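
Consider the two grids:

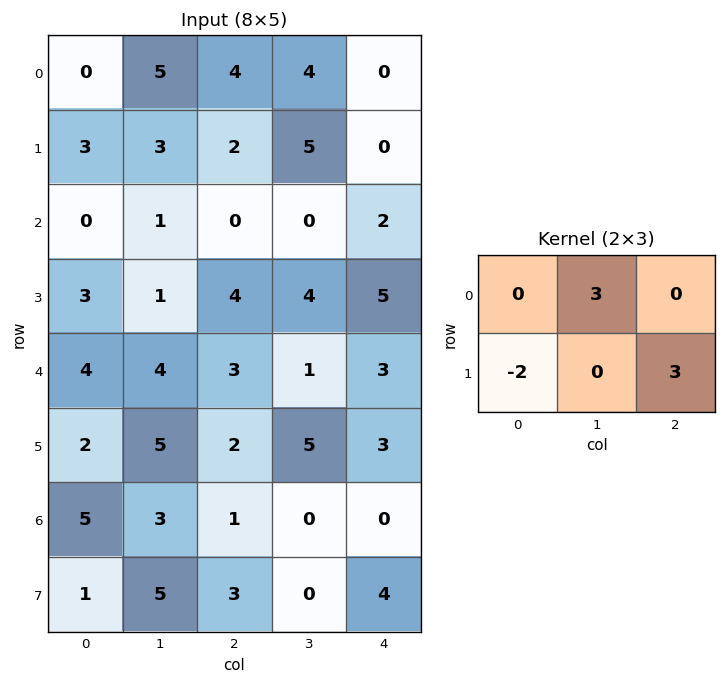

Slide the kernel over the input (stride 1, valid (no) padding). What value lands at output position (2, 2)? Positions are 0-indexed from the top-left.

7

The receptive field on the input at this output position is [0 0 2 / 4 4 5]. Elementwise product with the kernel and sum: 0·3 + 4·-2 + 5·3.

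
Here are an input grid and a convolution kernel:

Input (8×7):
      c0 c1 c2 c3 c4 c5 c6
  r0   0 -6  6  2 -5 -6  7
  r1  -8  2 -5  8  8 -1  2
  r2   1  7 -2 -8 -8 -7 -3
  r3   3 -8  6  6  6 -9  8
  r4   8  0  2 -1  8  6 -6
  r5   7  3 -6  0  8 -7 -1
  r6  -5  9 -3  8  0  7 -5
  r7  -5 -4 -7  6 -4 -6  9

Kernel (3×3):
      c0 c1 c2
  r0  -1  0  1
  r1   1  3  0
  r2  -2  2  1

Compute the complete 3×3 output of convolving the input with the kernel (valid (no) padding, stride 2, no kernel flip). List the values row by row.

Output[0,0]: The receptive field on the input at this output position is [0 -6 6 / -8 2 -5 / 1 7 -2]. Elementwise product with the kernel and sum: 0·-1 + 6·1 + -8·1 + 2·3 + 1·-2 + 7·2 + -2·1.
Output[0,1]: The receptive field on the input at this output position is [6 2 -5 / -5 8 8 / -2 -8 -8]. Elementwise product with the kernel and sum: 6·-1 + -5·1 + -5·1 + 8·3 + -2·-2 + -8·2 + -8·1.

14 -12 16
-38 20 -26
35 22 -18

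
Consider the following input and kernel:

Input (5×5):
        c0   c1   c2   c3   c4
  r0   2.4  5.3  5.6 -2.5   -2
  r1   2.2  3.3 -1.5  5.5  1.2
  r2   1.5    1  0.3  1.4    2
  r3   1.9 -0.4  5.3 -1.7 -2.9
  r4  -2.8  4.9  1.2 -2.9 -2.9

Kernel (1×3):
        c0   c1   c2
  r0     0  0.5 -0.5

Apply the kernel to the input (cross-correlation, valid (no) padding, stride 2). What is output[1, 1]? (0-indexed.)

The receptive field on the input at this output position is [0.3 1.4 2]. Elementwise product with the kernel and sum: 1.4·0.5 + 2·-0.5.

-0.3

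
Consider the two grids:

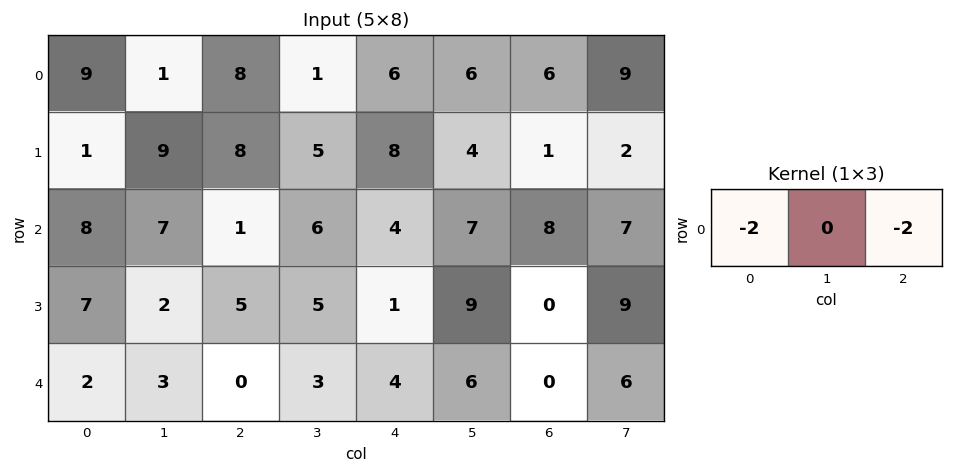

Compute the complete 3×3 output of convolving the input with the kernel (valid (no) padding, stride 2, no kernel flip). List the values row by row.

-34 -28 -24
-18 -10 -24
-4 -8 -8

Output[0,0]: The receptive field on the input at this output position is [9 1 8]. Elementwise product with the kernel and sum: 9·-2 + 8·-2.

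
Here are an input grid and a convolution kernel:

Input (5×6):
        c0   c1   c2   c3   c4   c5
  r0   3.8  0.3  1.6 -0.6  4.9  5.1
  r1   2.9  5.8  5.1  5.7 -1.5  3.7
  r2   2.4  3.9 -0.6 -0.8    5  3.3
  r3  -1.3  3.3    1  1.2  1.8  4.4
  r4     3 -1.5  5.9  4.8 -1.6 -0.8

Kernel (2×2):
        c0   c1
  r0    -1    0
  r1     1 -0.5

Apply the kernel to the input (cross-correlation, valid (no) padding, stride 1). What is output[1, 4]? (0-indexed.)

4.85

The receptive field on the input at this output position is [-1.5 3.7 / 5 3.3]. Elementwise product with the kernel and sum: -1.5·-1 + 5·1 + 3.3·-0.5.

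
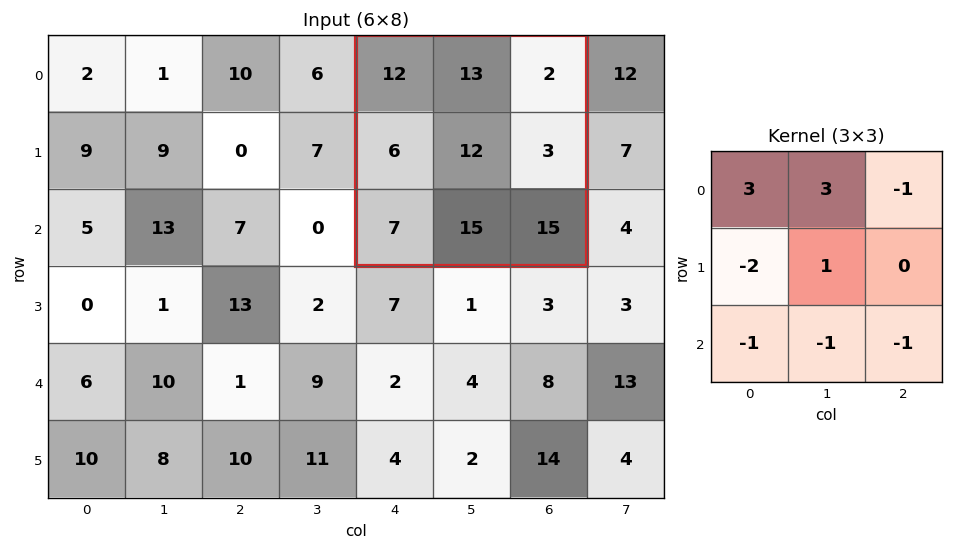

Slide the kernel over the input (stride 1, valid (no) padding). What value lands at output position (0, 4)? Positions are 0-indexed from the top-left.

36

The receptive field on the input at this output position is [12 13 2 / 6 12 3 / 7 15 15]. Elementwise product with the kernel and sum: 12·3 + 13·3 + 2·-1 + 6·-2 + 12·1 + 7·-1 + 15·-1 + 15·-1.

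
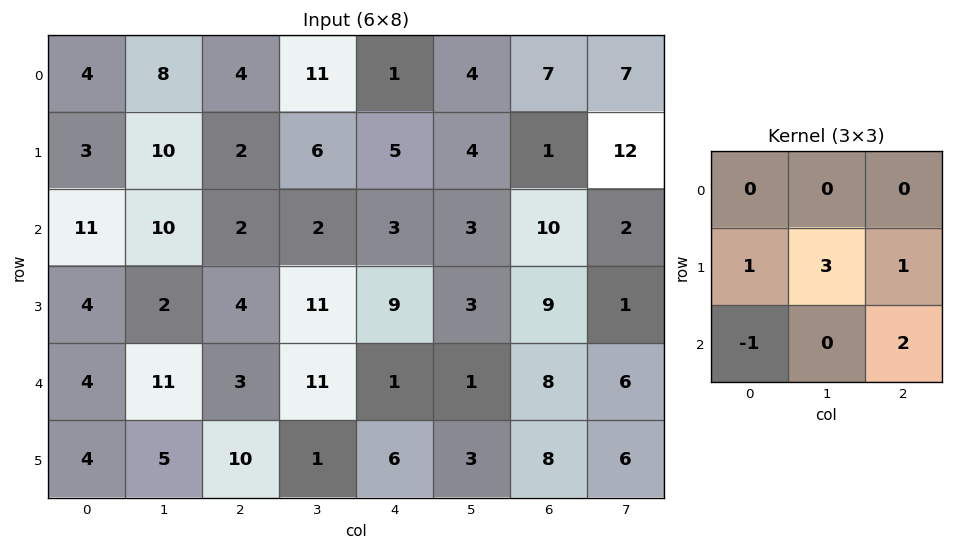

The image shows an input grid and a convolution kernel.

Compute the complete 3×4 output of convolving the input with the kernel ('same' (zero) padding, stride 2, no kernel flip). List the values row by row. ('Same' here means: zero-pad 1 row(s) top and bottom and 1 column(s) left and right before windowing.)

40 33 20 52
47 38 9 34
33 28 20 40

Output[0,0]: The receptive field on the zero-padded input at this output position is [0 0 0 / 0 4 8 / 0 3 10]. Elementwise product with the kernel and sum: 0·1 + 4·3 + 8·1 + 0·-1 + 10·2.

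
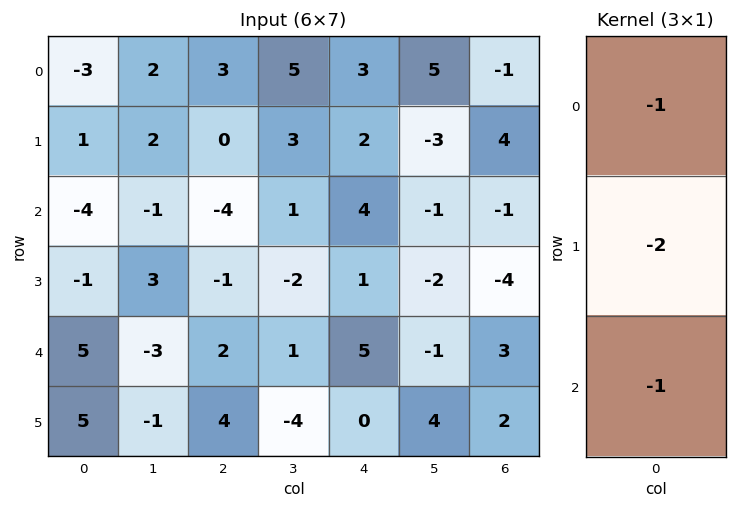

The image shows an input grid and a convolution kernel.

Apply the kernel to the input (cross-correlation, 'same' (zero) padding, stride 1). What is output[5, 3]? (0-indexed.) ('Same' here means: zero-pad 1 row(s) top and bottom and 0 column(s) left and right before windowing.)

The receptive field on the zero-padded input at this output position is [1 / -4 / 0]. Elementwise product with the kernel and sum: 1·-1 + -4·-2 + 0·-1.

7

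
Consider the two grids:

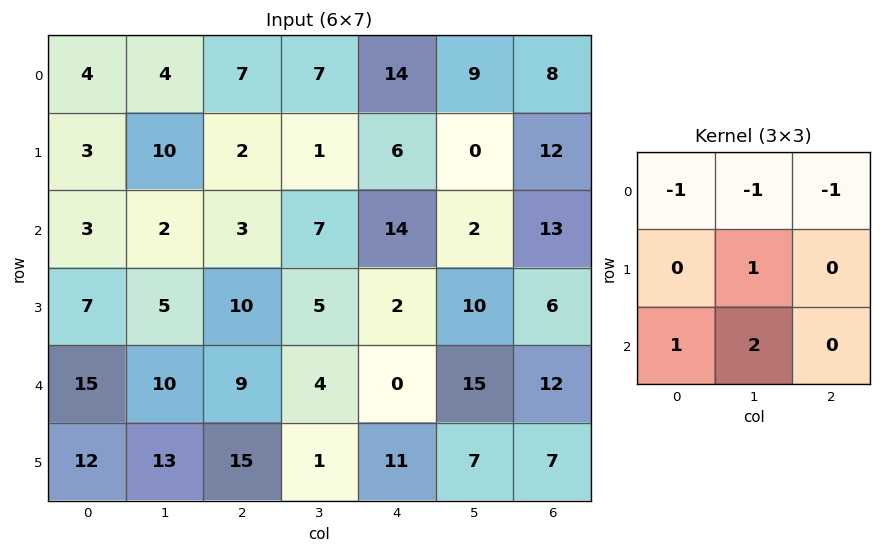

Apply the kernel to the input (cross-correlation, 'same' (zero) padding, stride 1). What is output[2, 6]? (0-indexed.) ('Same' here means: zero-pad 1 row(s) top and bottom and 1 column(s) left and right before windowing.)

23

The receptive field on the zero-padded input at this output position is [0 12 0 / 2 13 0 / 10 6 0]. Elementwise product with the kernel and sum: 0·-1 + 12·-1 + 0·-1 + 13·1 + 10·1 + 6·2.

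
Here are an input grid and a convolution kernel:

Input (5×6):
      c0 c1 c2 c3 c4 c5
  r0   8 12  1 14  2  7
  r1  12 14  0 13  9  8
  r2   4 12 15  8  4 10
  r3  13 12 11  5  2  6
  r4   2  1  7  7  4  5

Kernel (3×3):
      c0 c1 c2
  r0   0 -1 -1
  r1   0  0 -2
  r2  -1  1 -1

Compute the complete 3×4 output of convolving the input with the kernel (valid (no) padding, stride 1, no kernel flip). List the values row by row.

-20 -46 -45 -39
-56 -35 -38 -46
-57 -34 -20 -34

Output[0,0]: The receptive field on the input at this output position is [8 12 1 / 12 14 0 / 4 12 15]. Elementwise product with the kernel and sum: 12·-1 + 1·-1 + 0·-2 + 4·-1 + 12·1 + 15·-1.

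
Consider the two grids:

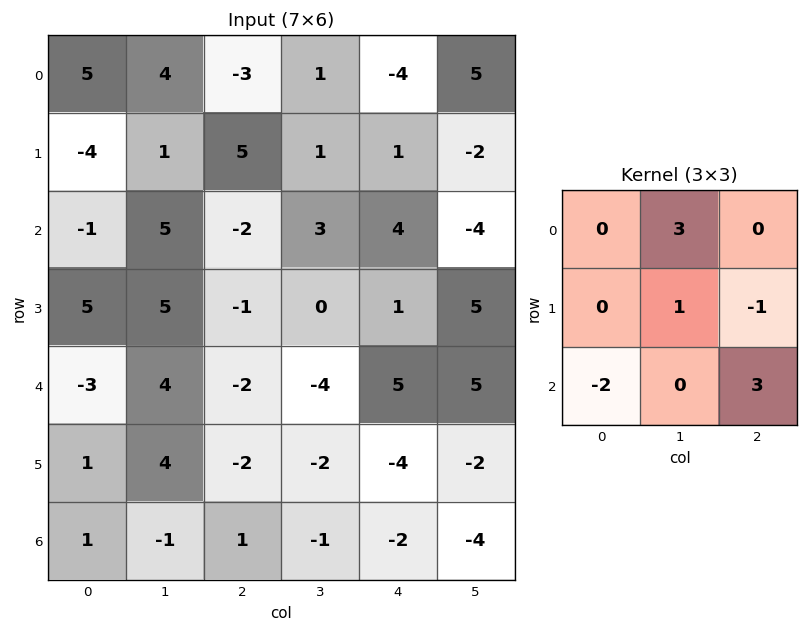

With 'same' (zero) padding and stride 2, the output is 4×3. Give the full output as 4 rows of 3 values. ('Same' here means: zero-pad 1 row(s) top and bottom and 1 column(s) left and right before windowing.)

4 -3 -17
-3 0 26
20 -15 1
5 -4 -10

Output[0,0]: The receptive field on the zero-padded input at this output position is [0 0 0 / 0 5 4 / 0 -4 1]. Elementwise product with the kernel and sum: 0·3 + 5·1 + 4·-1 + 0·-2 + 1·3.
Output[0,1]: The receptive field on the zero-padded input at this output position is [0 0 0 / 4 -3 1 / 1 5 1]. Elementwise product with the kernel and sum: 0·3 + -3·1 + 1·-1 + 1·-2 + 1·3.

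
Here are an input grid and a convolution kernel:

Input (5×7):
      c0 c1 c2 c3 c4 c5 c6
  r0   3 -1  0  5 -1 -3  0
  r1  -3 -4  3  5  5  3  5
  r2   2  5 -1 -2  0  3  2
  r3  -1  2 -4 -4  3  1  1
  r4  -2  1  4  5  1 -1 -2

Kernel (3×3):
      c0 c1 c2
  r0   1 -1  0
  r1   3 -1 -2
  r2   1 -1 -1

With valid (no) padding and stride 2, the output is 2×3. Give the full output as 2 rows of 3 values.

Output[0,0]: The receptive field on the input at this output position is [3 -1 0 / -3 -4 3 / 2 5 -1]. Elementwise product with the kernel and sum: 3·1 + -1·-1 + -3·3 + -4·-1 + 3·-2 + 2·1 + 5·-1 + -1·-1.
Output[0,1]: The receptive field on the input at this output position is [0 5 -1 / 3 5 5 / -1 -2 0]. Elementwise product with the kernel and sum: 0·1 + 5·-1 + 3·3 + 5·-1 + 5·-2 + -1·1 + -2·-1 + 0·-1.

-9 -10 -1
-7 -15 7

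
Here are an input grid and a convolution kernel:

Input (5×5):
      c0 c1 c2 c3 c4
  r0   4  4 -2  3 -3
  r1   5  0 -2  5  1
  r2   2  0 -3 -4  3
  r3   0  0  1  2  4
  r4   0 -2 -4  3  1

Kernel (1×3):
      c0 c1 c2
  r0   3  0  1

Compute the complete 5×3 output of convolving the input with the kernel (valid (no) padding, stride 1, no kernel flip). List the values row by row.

Output[0,0]: The receptive field on the input at this output position is [4 4 -2]. Elementwise product with the kernel and sum: 4·3 + -2·1.
Output[0,1]: The receptive field on the input at this output position is [4 -2 3]. Elementwise product with the kernel and sum: 4·3 + 3·1.

10 15 -9
13 5 -5
3 -4 -6
1 2 7
-4 -3 -11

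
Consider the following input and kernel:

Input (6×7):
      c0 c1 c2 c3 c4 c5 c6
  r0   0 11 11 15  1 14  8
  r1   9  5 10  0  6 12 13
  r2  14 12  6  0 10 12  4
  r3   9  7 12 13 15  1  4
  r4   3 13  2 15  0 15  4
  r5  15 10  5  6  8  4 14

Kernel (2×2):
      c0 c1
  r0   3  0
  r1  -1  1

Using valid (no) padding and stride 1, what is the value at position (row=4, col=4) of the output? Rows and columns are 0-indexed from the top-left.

-4

The receptive field on the input at this output position is [0 15 / 8 4]. Elementwise product with the kernel and sum: 0·3 + 8·-1 + 4·1.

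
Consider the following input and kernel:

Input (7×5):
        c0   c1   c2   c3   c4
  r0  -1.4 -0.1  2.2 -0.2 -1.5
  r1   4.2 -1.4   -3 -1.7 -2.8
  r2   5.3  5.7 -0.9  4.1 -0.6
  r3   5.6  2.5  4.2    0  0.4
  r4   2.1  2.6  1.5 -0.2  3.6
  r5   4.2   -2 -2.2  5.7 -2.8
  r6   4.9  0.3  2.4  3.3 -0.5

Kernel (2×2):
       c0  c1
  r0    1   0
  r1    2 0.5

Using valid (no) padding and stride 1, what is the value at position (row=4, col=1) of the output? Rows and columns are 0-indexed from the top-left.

The receptive field on the input at this output position is [2.6 1.5 / -2 -2.2]. Elementwise product with the kernel and sum: 2.6·1 + -2·2 + -2.2·0.5.

-2.5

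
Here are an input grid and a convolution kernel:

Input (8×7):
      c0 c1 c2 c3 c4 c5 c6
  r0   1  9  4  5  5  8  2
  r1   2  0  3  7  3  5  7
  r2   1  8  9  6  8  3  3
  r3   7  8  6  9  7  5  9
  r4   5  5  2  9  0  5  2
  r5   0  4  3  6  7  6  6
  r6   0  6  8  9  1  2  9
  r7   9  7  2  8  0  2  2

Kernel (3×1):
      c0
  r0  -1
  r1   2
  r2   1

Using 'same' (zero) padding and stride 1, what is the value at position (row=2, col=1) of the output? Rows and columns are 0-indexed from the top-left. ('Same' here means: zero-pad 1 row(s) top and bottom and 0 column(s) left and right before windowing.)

The receptive field on the zero-padded input at this output position is [0 / 8 / 8]. Elementwise product with the kernel and sum: 0·-1 + 8·2 + 8·1.

24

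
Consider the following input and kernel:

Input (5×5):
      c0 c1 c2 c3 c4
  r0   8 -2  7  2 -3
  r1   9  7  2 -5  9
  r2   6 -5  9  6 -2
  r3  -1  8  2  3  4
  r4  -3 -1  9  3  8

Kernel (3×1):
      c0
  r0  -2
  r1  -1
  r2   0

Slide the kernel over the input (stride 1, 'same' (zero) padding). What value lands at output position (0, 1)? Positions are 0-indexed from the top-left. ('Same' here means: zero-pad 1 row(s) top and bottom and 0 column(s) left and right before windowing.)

The receptive field on the zero-padded input at this output position is [0 / -2 / 7]. Elementwise product with the kernel and sum: 0·-2 + -2·-1.

2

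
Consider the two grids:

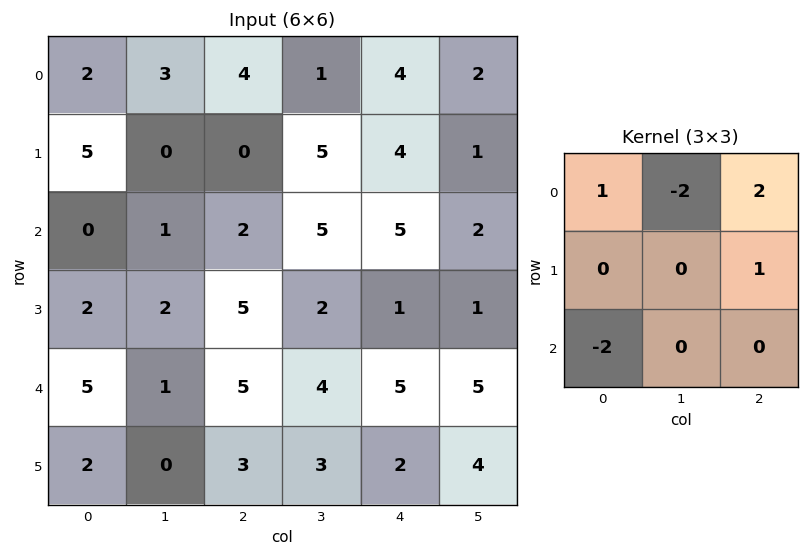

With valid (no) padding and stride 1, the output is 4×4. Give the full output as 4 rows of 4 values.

Output[0,0]: The receptive field on the input at this output position is [2 3 4 / 5 0 0 / 0 1 2]. Elementwise product with the kernel and sum: 2·1 + 3·-2 + 4·2 + 0·1 + 0·-2.
Output[0,1]: The receptive field on the input at this output position is [3 4 1 / 0 0 5 / 1 2 5]. Elementwise product with the kernel and sum: 3·1 + 4·-2 + 1·2 + 5·1 + 1·-2.

4 0 10 -12
3 11 -7 -3
-3 7 -7 -8
9 0 2 1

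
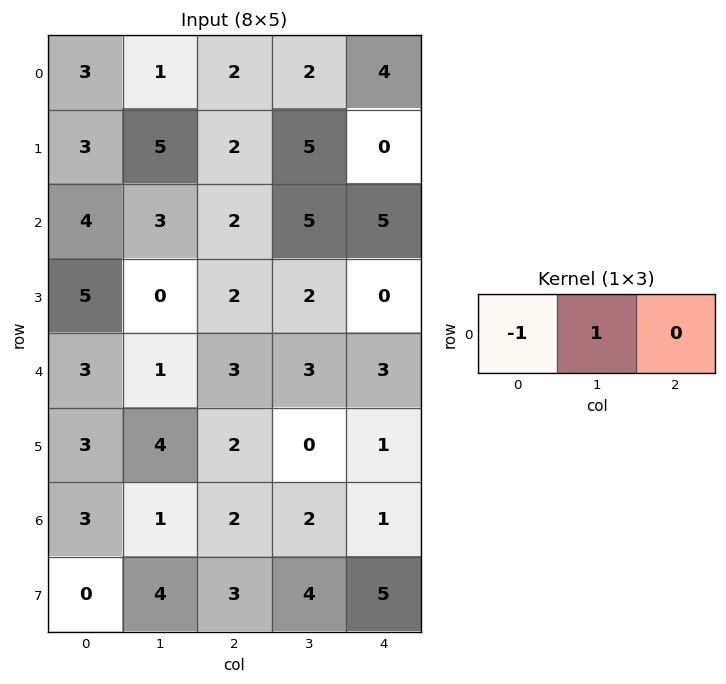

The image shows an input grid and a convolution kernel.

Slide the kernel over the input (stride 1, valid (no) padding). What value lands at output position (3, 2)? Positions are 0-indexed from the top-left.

0

The receptive field on the input at this output position is [2 2 0]. Elementwise product with the kernel and sum: 2·-1 + 2·1.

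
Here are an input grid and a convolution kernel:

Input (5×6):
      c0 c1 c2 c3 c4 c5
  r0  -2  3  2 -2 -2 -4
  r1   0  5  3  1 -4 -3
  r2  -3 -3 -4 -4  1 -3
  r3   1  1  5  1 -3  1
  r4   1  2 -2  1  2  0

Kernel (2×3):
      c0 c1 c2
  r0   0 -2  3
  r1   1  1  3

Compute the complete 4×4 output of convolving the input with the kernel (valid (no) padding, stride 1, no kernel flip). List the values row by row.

Output[0,0]: The receptive field on the input at this output position is [-2 3 2 / 0 5 3]. Elementwise product with the kernel and sum: 3·-2 + 2·3 + 0·1 + 5·1 + 3·3.

14 1 -10 -20
-19 -22 -19 -13
11 5 8 -10
10 -4 -6 12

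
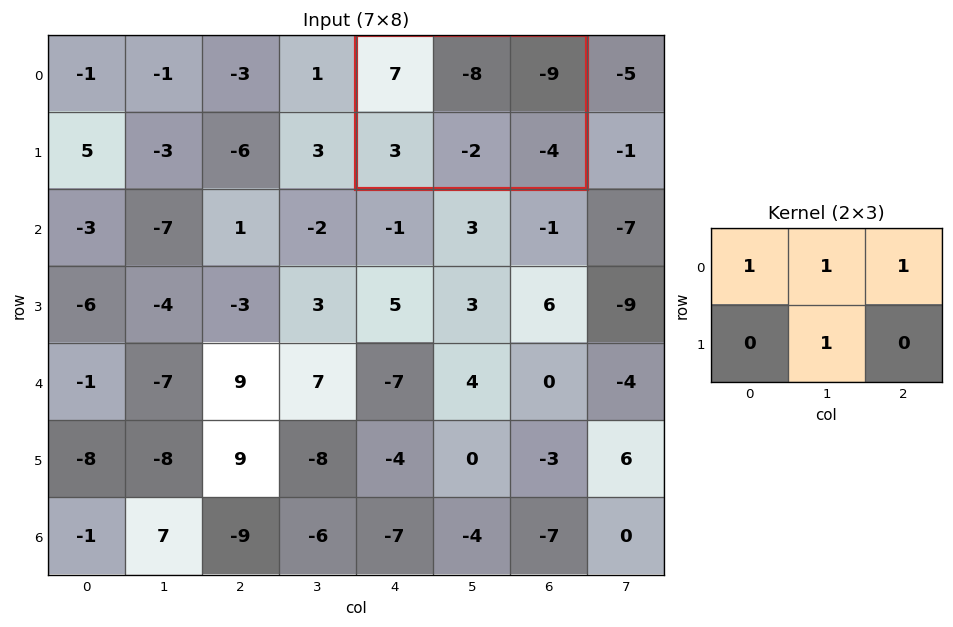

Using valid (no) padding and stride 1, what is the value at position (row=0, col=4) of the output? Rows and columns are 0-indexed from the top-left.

The receptive field on the input at this output position is [7 -8 -9 / 3 -2 -4]. Elementwise product with the kernel and sum: 7·1 + -8·1 + -9·1 + -2·1.

-12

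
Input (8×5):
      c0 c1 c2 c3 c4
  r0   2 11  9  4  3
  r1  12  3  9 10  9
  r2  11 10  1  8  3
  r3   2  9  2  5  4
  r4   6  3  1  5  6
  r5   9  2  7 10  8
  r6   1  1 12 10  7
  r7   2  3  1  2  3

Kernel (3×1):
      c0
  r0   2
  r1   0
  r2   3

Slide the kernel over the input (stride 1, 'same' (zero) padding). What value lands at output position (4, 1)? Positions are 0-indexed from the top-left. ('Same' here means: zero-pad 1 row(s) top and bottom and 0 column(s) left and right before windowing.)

24

The receptive field on the zero-padded input at this output position is [9 / 3 / 2]. Elementwise product with the kernel and sum: 9·2 + 2·3.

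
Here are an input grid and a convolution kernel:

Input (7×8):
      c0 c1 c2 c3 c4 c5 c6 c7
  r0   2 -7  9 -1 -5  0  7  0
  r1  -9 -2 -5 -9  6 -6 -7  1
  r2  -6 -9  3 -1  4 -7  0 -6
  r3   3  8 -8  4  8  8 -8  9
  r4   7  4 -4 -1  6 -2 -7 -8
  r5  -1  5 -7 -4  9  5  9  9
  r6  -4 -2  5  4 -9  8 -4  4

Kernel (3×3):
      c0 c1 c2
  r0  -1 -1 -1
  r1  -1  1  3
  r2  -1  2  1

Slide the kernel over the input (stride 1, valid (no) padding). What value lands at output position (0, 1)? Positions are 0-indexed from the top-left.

-17

The receptive field on the input at this output position is [-7 9 -1 / -2 -5 -9 / -9 3 -1]. Elementwise product with the kernel and sum: -7·-1 + 9·-1 + -1·-1 + -2·-1 + -5·1 + -9·3 + -9·-1 + 3·2 + -1·1.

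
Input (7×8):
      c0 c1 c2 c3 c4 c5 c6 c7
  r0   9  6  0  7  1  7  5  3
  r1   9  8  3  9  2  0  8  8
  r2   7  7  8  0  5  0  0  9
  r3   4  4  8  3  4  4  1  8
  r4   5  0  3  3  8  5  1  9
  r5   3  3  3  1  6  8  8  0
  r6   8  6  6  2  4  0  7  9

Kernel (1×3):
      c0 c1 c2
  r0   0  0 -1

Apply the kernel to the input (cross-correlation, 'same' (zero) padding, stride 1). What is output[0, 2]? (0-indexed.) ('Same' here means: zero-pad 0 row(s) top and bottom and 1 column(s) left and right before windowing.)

-7

The receptive field on the zero-padded input at this output position is [6 0 7]. Elementwise product with the kernel and sum: 7·-1.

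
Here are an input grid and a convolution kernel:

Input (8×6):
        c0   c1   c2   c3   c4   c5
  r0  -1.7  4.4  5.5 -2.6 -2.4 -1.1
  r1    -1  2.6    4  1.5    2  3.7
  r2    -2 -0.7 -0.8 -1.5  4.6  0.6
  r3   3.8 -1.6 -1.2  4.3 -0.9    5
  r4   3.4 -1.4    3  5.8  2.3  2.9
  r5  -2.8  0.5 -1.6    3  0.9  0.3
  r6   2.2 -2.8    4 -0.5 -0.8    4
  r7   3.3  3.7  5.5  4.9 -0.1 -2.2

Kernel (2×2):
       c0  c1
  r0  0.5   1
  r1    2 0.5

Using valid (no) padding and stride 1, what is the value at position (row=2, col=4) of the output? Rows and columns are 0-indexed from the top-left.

3.6

The receptive field on the input at this output position is [4.6 0.6 / -0.9 5]. Elementwise product with the kernel and sum: 4.6·0.5 + 0.6·1 + -0.9·2 + 5·0.5.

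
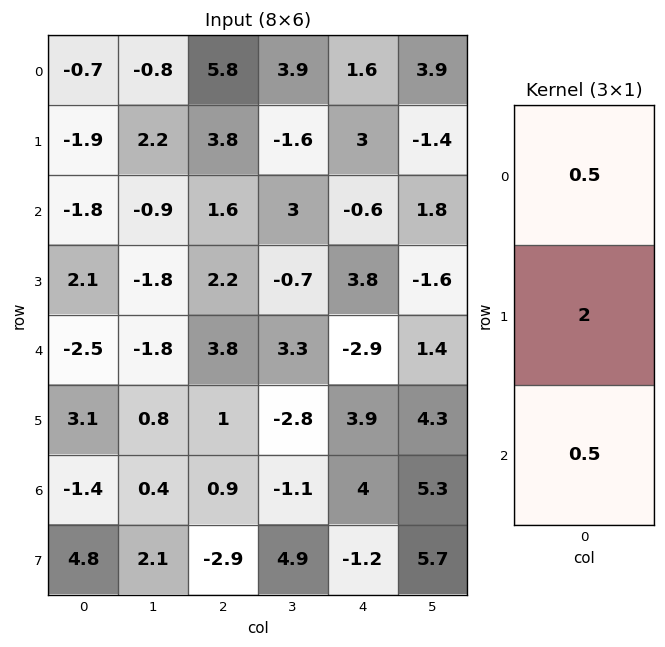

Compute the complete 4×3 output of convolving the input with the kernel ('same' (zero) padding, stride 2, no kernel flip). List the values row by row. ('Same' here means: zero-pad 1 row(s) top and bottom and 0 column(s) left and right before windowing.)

Output[0,0]: The receptive field on the zero-padded input at this output position is [0 / -0.7 / -1.9]. Elementwise product with the kernel and sum: 0·0.5 + -0.7·2 + -1.9·0.5.
Output[0,1]: The receptive field on the zero-padded input at this output position is [0 / 5.8 / 3.8]. Elementwise product with the kernel and sum: 0·0.5 + 5.8·2 + 3.8·0.5.

-2.35 13.5 4.7
-3.5 6.2 2.2
-2.4 9.2 -1.95
1.15 0.85 9.35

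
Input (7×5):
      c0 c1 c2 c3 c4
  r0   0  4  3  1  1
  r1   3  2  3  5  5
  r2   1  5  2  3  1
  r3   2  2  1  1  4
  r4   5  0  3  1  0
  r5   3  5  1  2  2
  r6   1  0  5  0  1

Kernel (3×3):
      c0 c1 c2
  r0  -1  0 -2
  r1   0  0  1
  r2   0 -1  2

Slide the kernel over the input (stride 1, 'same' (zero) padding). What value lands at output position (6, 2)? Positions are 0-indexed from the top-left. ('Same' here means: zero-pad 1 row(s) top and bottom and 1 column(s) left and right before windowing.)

-9

The receptive field on the zero-padded input at this output position is [5 1 2 / 0 5 0 / 0 0 0]. Elementwise product with the kernel and sum: 5·-1 + 2·-2 + 0·1 + 0·-1 + 0·2.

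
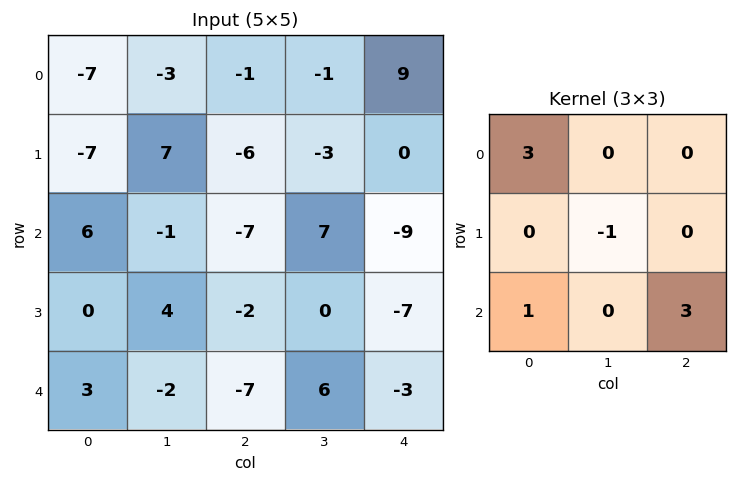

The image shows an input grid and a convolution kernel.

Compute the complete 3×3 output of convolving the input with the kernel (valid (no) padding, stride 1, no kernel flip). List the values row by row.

Output[0,0]: The receptive field on the input at this output position is [-7 -3 -1 / -7 7 -6 / 6 -1 -7]. Elementwise product with the kernel and sum: -7·3 + 7·-1 + 6·1 + -7·3.

-43 17 -34
-26 32 -48
-4 15 -37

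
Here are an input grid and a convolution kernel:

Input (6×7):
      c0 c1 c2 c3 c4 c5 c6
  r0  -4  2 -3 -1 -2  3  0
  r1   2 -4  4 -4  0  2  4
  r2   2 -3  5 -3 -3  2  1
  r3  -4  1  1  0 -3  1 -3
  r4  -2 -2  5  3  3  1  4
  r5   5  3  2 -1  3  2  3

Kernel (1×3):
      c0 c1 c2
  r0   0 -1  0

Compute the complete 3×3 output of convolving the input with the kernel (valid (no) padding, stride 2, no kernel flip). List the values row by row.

-2 1 -3
3 3 -2
2 -3 -1

Output[0,0]: The receptive field on the input at this output position is [-4 2 -3]. Elementwise product with the kernel and sum: 2·-1.
Output[0,1]: The receptive field on the input at this output position is [-3 -1 -2]. Elementwise product with the kernel and sum: -1·-1.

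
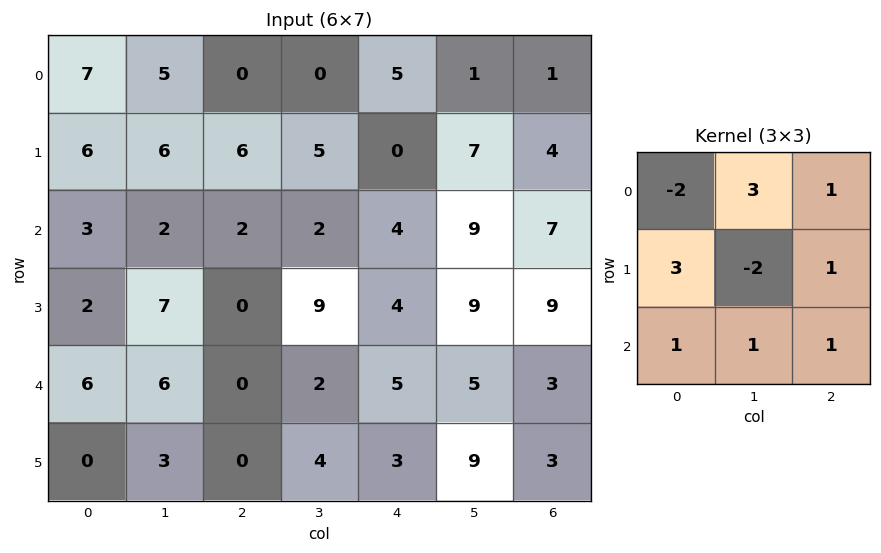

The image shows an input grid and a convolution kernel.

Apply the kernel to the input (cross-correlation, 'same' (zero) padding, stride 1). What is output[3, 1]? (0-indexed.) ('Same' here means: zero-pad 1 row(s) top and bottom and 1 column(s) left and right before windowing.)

6

The receptive field on the zero-padded input at this output position is [3 2 2 / 2 7 0 / 6 6 0]. Elementwise product with the kernel and sum: 3·-2 + 2·3 + 2·1 + 2·3 + 7·-2 + 0·1 + 6·1 + 6·1 + 0·1.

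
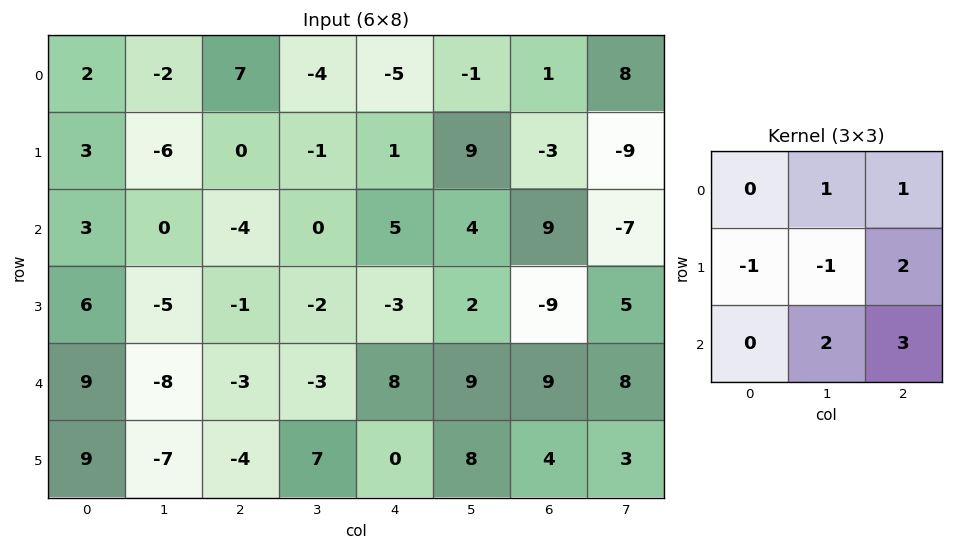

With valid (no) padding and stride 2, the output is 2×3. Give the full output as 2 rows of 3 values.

Output[0,0]: The receptive field on the input at this output position is [2 -2 7 / 3 -6 0 / 3 0 -4]. Elementwise product with the kernel and sum: -2·1 + 7·1 + 3·-1 + -6·-1 + 0·2 + 0·2 + -4·3.

-4 9 19
-32 20 41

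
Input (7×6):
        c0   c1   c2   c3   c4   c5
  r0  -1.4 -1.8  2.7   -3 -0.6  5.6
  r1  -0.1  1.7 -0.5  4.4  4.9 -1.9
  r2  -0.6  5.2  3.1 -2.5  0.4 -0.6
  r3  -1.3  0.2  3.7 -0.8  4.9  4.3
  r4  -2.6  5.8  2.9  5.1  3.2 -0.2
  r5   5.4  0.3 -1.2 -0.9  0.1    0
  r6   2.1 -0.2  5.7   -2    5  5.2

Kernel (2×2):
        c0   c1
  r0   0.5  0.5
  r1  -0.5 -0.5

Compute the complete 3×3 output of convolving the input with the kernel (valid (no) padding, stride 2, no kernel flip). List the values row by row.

Output[0,0]: The receptive field on the input at this output position is [-1.4 -1.8 / -0.1 1.7]. Elementwise product with the kernel and sum: -1.4·0.5 + -1.8·0.5 + -0.1·-0.5 + 1.7·-0.5.

-2.4 -2.1 1
2.85 -1.15 -4.7
-1.25 5.05 1.45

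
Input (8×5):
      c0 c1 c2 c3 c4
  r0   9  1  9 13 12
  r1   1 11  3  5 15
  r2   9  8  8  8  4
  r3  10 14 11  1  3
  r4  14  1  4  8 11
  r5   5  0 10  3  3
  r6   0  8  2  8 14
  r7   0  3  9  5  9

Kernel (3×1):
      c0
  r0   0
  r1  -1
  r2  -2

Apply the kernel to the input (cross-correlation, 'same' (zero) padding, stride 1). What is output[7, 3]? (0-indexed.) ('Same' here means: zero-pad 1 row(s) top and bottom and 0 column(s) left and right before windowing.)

The receptive field on the zero-padded input at this output position is [8 / 5 / 0]. Elementwise product with the kernel and sum: 5·-1 + 0·-2.

-5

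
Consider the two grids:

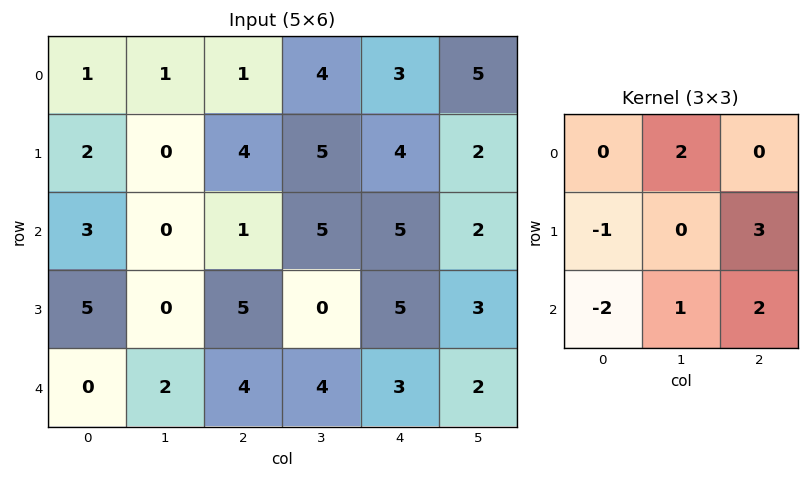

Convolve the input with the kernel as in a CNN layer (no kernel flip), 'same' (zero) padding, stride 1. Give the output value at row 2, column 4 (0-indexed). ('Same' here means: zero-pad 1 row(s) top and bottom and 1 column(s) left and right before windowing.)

20

The receptive field on the zero-padded input at this output position is [5 4 2 / 5 5 2 / 0 5 3]. Elementwise product with the kernel and sum: 4·2 + 5·-1 + 2·3 + 0·-2 + 5·1 + 3·2.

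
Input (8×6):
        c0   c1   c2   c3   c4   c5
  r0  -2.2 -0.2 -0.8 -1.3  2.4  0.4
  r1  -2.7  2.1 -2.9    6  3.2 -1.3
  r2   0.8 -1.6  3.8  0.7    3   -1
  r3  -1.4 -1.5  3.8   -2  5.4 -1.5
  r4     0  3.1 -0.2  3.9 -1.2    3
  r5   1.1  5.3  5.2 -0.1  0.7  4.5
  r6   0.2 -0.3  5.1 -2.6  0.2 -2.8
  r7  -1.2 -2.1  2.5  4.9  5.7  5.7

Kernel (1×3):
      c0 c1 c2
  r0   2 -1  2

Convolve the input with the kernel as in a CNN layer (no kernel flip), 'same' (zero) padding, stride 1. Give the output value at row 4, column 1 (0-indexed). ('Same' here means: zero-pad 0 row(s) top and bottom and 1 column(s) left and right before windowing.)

The receptive field on the zero-padded input at this output position is [0 3.1 -0.2]. Elementwise product with the kernel and sum: 0·2 + 3.1·-1 + -0.2·2.

-3.5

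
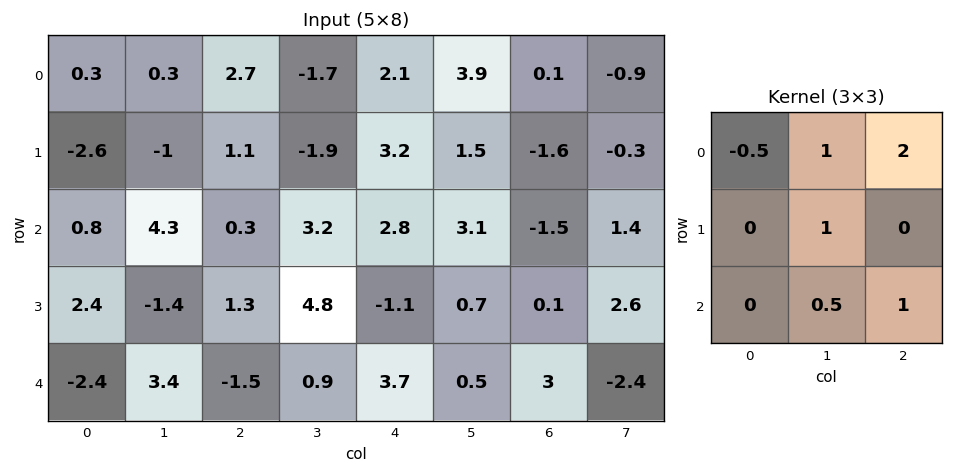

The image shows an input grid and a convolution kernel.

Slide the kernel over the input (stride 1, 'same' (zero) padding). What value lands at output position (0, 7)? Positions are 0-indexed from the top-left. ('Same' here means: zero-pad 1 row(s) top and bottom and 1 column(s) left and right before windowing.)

The receptive field on the zero-padded input at this output position is [0 0 0 / 0.1 -0.9 0 / -1.6 -0.3 0]. Elementwise product with the kernel and sum: 0·-0.5 + 0·1 + 0·2 + -0.9·1 + -0.3·0.5 + 0·1.

-1.05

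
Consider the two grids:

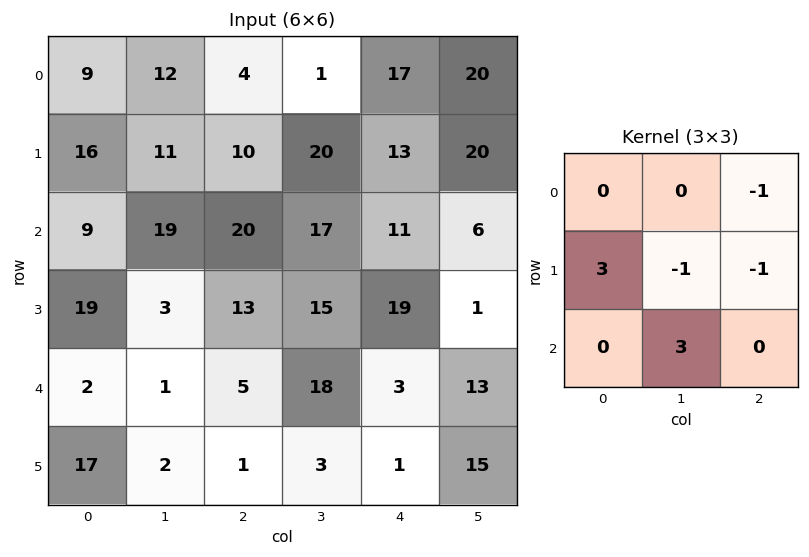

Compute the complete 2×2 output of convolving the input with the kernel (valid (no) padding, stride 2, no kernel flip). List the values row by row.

Output[0,0]: The receptive field on the input at this output position is [9 12 4 / 16 11 10 / 9 19 20]. Elementwise product with the kernel and sum: 4·-1 + 16·3 + 11·-1 + 10·-1 + 19·3.
Output[0,1]: The receptive field on the input at this output position is [4 1 17 / 10 20 13 / 20 17 11]. Elementwise product with the kernel and sum: 17·-1 + 10·3 + 20·-1 + 13·-1 + 17·3.

80 31
24 48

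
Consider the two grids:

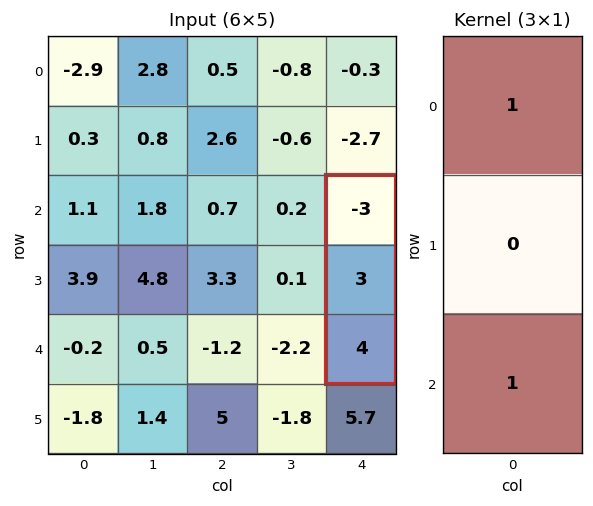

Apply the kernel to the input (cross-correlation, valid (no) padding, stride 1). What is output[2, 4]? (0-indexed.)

The receptive field on the input at this output position is [-3 / 3 / 4]. Elementwise product with the kernel and sum: -3·1 + 4·1.

1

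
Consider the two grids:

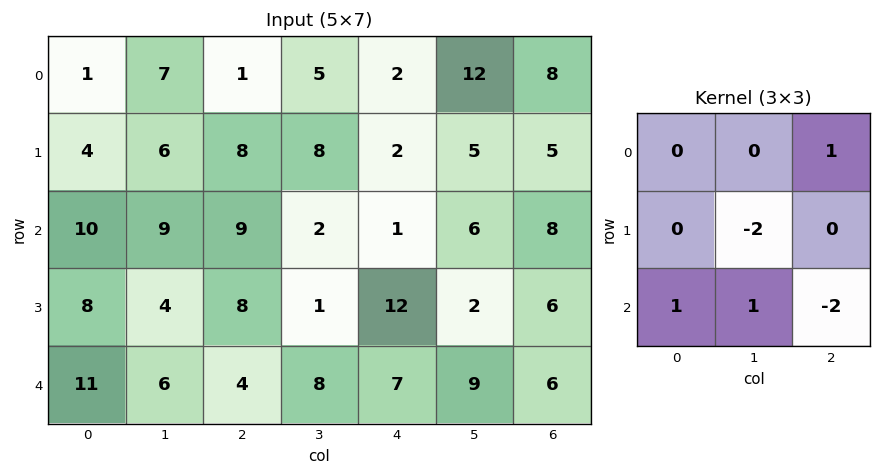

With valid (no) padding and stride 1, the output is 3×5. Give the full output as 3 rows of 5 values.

-10 3 -5 -1 -11
-14 0 -17 12 -5
10 -20 -3 -21 8

Output[0,0]: The receptive field on the input at this output position is [1 7 1 / 4 6 8 / 10 9 9]. Elementwise product with the kernel and sum: 1·1 + 6·-2 + 10·1 + 9·1 + 9·-2.
Output[0,1]: The receptive field on the input at this output position is [7 1 5 / 6 8 8 / 9 9 2]. Elementwise product with the kernel and sum: 5·1 + 8·-2 + 9·1 + 9·1 + 2·-2.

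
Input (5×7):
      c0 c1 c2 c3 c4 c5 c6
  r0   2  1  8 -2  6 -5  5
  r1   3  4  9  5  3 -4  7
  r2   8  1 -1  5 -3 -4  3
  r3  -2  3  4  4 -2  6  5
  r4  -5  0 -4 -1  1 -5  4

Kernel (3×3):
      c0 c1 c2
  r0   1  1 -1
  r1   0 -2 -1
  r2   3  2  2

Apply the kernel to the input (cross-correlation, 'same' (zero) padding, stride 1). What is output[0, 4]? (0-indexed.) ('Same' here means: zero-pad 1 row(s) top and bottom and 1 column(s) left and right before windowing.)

6

The receptive field on the zero-padded input at this output position is [0 0 0 / -2 6 -5 / 5 3 -4]. Elementwise product with the kernel and sum: 0·1 + 0·1 + 0·-1 + 6·-2 + -5·-1 + 5·3 + 3·2 + -4·2.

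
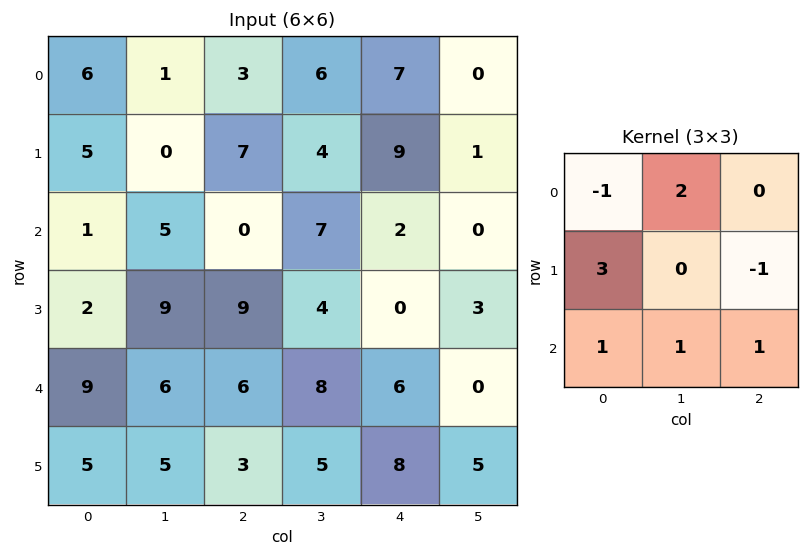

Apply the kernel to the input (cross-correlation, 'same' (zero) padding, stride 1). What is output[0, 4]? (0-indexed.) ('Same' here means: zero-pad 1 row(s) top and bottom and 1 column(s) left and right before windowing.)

The receptive field on the zero-padded input at this output position is [0 0 0 / 6 7 0 / 4 9 1]. Elementwise product with the kernel and sum: 0·-1 + 0·2 + 6·3 + 0·-1 + 4·1 + 9·1 + 1·1.

32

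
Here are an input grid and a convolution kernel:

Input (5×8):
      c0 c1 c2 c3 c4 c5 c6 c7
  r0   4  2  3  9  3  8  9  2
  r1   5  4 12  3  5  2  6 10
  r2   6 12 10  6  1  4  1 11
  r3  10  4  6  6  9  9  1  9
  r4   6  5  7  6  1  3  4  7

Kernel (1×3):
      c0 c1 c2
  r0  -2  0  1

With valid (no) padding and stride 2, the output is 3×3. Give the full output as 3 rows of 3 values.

-5 -3 3
-2 -19 -1
-5 -13 2

Output[0,0]: The receptive field on the input at this output position is [4 2 3]. Elementwise product with the kernel and sum: 4·-2 + 3·1.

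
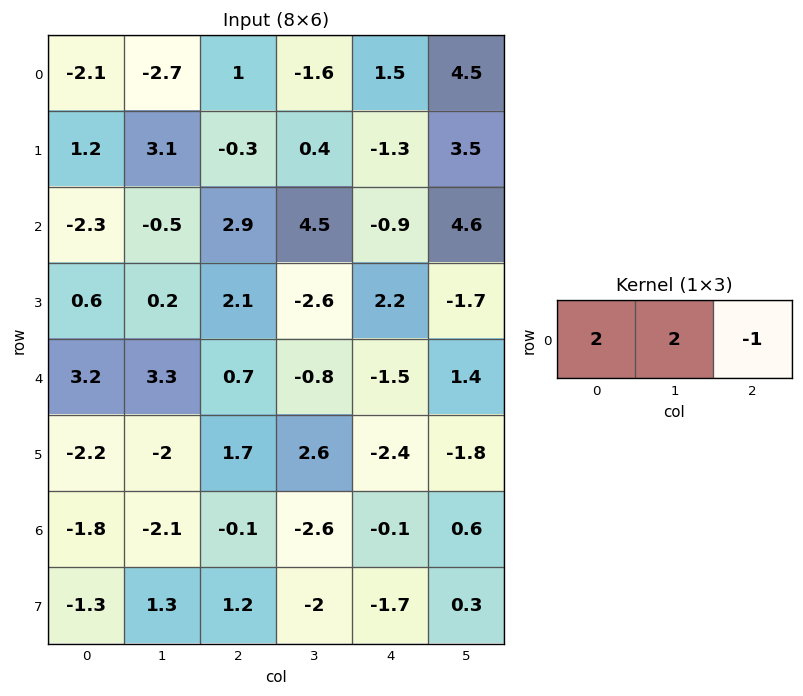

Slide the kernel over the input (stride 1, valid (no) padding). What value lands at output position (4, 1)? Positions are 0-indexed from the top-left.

The receptive field on the input at this output position is [3.3 0.7 -0.8]. Elementwise product with the kernel and sum: 3.3·2 + 0.7·2 + -0.8·-1.

8.8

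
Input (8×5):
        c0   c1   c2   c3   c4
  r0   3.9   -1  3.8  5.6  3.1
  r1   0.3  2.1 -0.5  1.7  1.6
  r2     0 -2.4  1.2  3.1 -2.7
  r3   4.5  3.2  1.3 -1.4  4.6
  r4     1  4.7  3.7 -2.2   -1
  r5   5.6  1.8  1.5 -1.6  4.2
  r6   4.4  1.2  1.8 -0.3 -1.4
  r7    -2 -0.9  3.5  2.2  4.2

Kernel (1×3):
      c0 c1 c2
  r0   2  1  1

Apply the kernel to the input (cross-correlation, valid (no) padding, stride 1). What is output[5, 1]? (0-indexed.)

3.5

The receptive field on the input at this output position is [1.8 1.5 -1.6]. Elementwise product with the kernel and sum: 1.8·2 + 1.5·1 + -1.6·1.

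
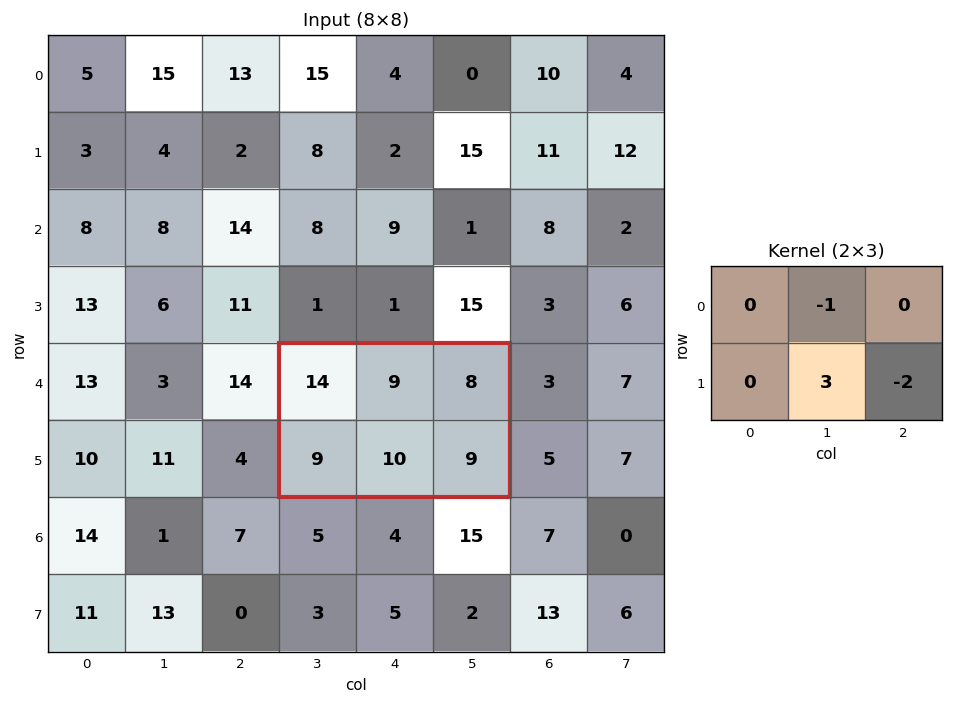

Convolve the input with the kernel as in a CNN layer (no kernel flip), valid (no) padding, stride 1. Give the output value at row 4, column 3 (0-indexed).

3

The receptive field on the input at this output position is [14 9 8 / 9 10 9]. Elementwise product with the kernel and sum: 9·-1 + 10·3 + 9·-2.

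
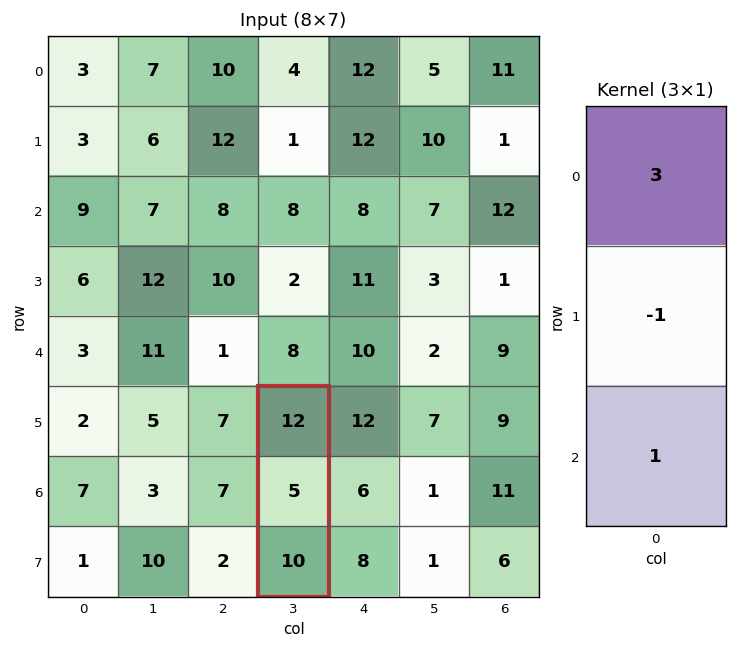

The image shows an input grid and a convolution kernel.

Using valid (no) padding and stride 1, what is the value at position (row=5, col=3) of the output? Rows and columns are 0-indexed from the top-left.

41

The receptive field on the input at this output position is [12 / 5 / 10]. Elementwise product with the kernel and sum: 12·3 + 5·-1 + 10·1.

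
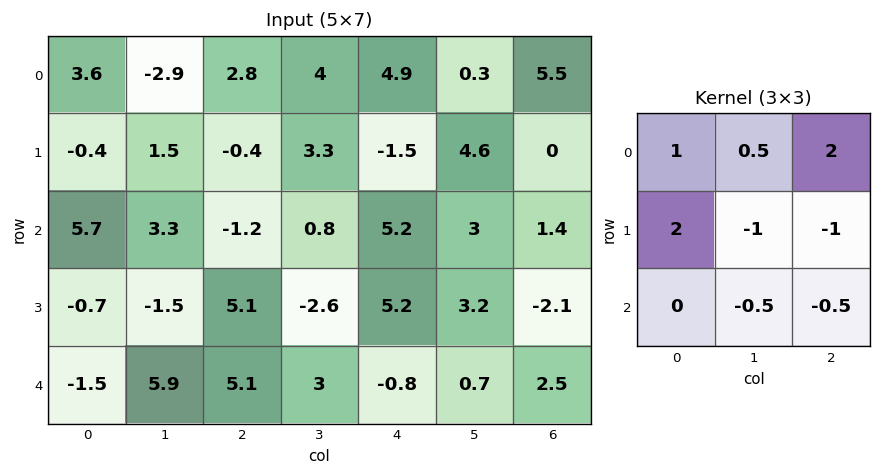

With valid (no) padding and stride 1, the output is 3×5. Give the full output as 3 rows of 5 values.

Output[0,0]: The receptive field on the input at this output position is [3.6 -2.9 2.8 / -0.4 1.5 -0.4 / 5.7 3.3 -1.2]. Elementwise product with the kernel and sum: 3.6·1 + -2.9·0.5 + 2.8·2 + -0.4·2 + 1.5·-1 + -0.4·-1 + 3.3·-0.5 + -1.2·-0.5.

4.8 6.8 9 6.45 6.25
7.05 13.65 -11.45 0.95 6.25
-5.55 -5.25 16.1 -4.15 17.2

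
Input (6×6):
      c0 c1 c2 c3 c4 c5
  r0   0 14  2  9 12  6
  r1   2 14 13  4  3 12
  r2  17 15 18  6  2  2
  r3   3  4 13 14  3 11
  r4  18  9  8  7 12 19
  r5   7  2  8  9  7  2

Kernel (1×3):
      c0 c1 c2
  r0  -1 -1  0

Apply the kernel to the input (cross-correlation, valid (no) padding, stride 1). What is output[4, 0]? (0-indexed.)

The receptive field on the input at this output position is [18 9 8]. Elementwise product with the kernel and sum: 18·-1 + 9·-1.

-27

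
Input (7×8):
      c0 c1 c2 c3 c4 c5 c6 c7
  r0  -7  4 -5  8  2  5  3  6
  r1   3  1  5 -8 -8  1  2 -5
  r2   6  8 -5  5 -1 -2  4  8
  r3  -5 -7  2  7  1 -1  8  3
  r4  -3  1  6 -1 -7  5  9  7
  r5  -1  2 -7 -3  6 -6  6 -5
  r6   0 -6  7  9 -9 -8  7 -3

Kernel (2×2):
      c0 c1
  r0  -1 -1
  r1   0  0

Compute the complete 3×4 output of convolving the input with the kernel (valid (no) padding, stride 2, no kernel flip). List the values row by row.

Output[0,0]: The receptive field on the input at this output position is [-7 4 / 3 1]. Elementwise product with the kernel and sum: -7·-1 + 4·-1.
Output[0,1]: The receptive field on the input at this output position is [-5 8 / 5 -8]. Elementwise product with the kernel and sum: -5·-1 + 8·-1.

3 -3 -7 -9
-14 0 3 -12
2 -5 2 -16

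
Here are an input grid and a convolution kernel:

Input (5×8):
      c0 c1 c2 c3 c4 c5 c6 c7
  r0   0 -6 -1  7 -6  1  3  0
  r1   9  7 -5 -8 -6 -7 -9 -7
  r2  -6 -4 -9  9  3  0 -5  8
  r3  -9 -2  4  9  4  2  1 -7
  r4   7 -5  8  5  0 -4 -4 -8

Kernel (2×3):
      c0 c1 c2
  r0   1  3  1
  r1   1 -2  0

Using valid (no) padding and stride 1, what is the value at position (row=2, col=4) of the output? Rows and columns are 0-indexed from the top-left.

The receptive field on the input at this output position is [3 0 -5 / 4 2 1]. Elementwise product with the kernel and sum: 3·1 + 0·3 + -5·1 + 4·1 + 2·-2.

-2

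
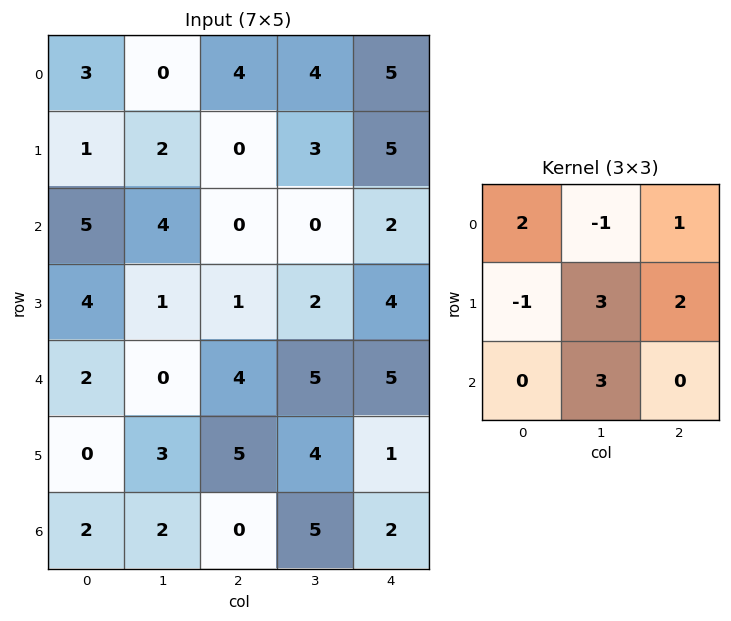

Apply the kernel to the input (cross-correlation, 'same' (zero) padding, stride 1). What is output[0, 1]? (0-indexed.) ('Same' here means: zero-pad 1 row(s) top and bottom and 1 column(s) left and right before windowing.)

The receptive field on the zero-padded input at this output position is [0 0 0 / 3 0 4 / 1 2 0]. Elementwise product with the kernel and sum: 0·2 + 0·-1 + 0·1 + 3·-1 + 0·3 + 4·2 + 2·3.

11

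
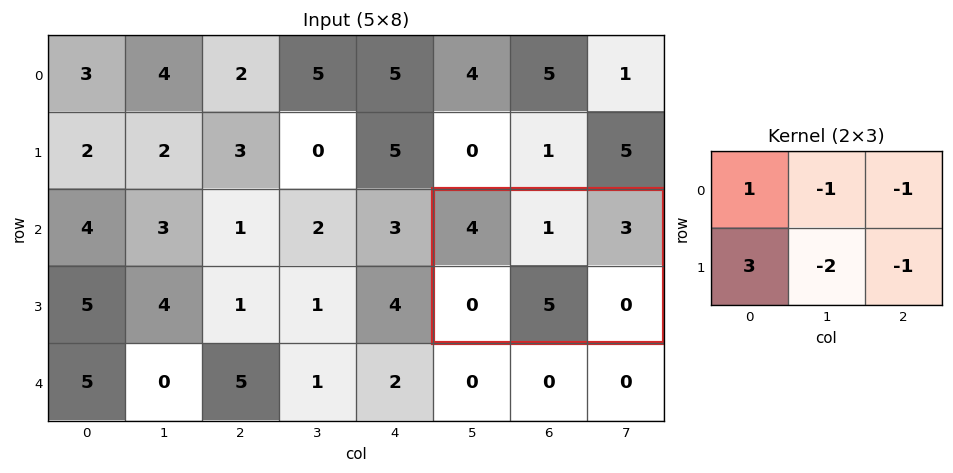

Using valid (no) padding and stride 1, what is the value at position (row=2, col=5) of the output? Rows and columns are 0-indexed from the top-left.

-10

The receptive field on the input at this output position is [4 1 3 / 0 5 0]. Elementwise product with the kernel and sum: 4·1 + 1·-1 + 3·-1 + 0·3 + 5·-2 + 0·-1.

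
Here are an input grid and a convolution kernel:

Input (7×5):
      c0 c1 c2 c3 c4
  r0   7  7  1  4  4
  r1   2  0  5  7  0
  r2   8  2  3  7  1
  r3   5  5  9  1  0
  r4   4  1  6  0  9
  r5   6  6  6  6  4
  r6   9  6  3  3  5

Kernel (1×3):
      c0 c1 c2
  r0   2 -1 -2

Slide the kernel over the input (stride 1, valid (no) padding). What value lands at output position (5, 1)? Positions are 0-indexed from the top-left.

The receptive field on the input at this output position is [6 6 6]. Elementwise product with the kernel and sum: 6·2 + 6·-1 + 6·-2.

-6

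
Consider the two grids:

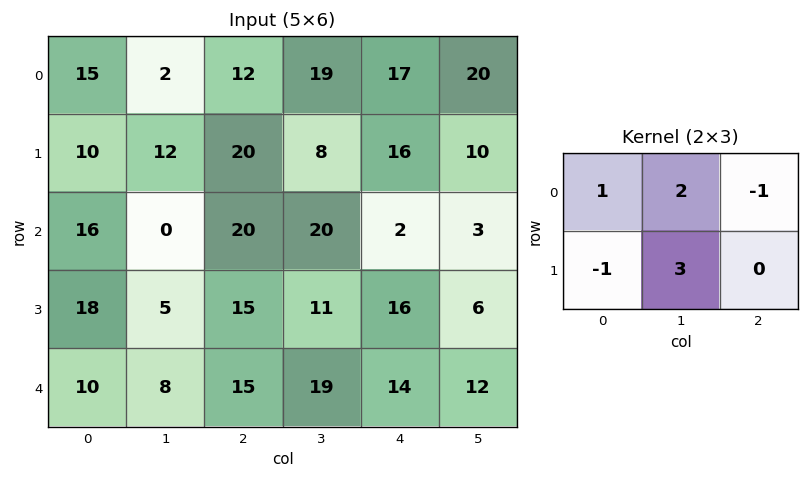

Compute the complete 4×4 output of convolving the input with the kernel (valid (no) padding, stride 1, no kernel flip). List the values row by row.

33 55 37 73
-2 104 60 16
-7 60 76 58
27 61 63 60

Output[0,0]: The receptive field on the input at this output position is [15 2 12 / 10 12 20]. Elementwise product with the kernel and sum: 15·1 + 2·2 + 12·-1 + 10·-1 + 12·3.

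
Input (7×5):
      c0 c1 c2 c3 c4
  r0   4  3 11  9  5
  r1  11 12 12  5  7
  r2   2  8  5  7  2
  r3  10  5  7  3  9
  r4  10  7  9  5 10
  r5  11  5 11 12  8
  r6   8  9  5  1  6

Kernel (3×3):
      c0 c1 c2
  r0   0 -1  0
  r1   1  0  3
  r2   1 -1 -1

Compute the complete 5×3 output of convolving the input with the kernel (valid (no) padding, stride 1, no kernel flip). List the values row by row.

Output[0,0]: The receptive field on the input at this output position is [4 3 11 / 11 12 12 / 2 8 5]. Elementwise product with the kernel and sum: 3·-1 + 11·1 + 12·3 + 2·1 + 8·-1 + 5·-1.
Output[0,1]: The receptive field on the input at this output position is [3 11 9 / 12 12 5 / 8 5 7]. Elementwise product with the kernel and sum: 11·-1 + 12·1 + 5·3 + 8·1 + 5·-1 + 7·-1.

33 12 20
3 12 1
17 2 21
27 -3 27
31 35 28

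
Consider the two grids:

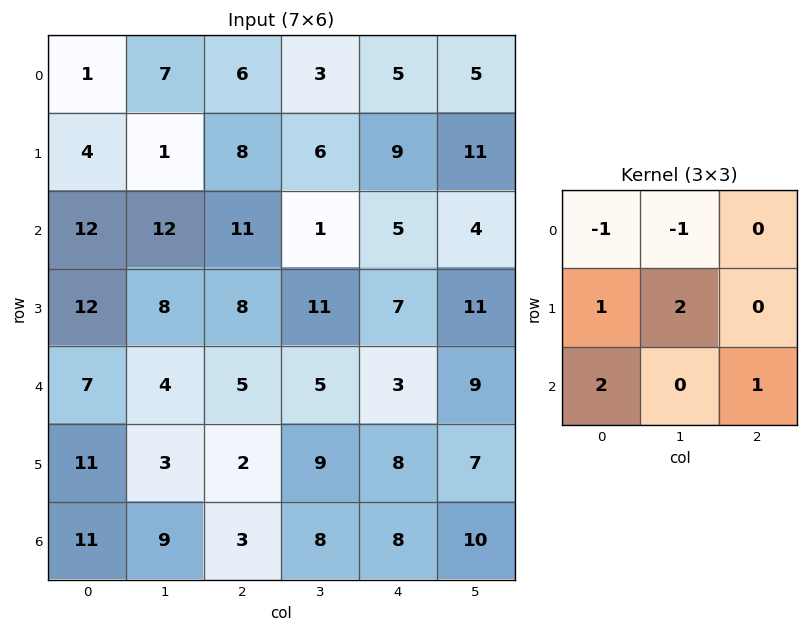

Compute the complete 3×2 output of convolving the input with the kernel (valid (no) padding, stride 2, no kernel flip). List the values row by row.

Output[0,0]: The receptive field on the input at this output position is [1 7 6 / 4 1 8 / 12 12 11]. Elementwise product with the kernel and sum: 1·-1 + 7·-1 + 4·1 + 1·2 + 12·2 + 11·1.

33 38
23 31
31 24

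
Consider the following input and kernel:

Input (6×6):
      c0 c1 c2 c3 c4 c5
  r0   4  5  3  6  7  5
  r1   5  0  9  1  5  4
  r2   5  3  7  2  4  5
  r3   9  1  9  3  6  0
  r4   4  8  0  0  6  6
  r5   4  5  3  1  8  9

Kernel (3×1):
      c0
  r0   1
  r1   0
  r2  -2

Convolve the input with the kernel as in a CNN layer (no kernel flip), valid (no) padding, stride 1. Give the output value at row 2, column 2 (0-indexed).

7

The receptive field on the input at this output position is [7 / 9 / 0]. Elementwise product with the kernel and sum: 7·1 + 0·-2.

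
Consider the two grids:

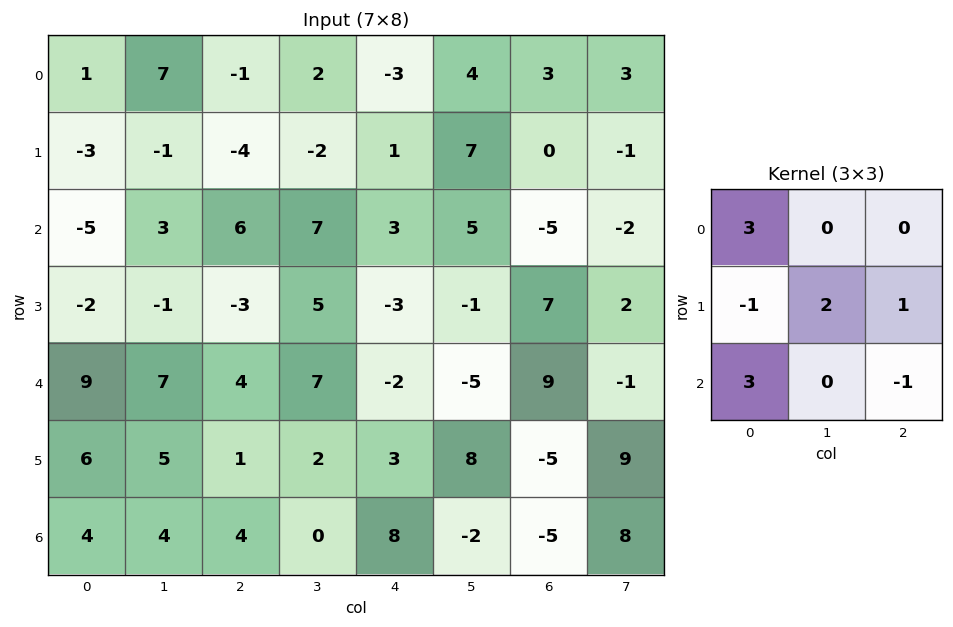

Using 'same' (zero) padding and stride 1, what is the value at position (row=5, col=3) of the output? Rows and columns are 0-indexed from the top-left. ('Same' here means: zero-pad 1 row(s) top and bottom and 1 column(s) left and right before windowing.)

The receptive field on the zero-padded input at this output position is [4 7 -2 / 1 2 3 / 4 0 8]. Elementwise product with the kernel and sum: 4·3 + 1·-1 + 2·2 + 3·1 + 4·3 + 8·-1.

22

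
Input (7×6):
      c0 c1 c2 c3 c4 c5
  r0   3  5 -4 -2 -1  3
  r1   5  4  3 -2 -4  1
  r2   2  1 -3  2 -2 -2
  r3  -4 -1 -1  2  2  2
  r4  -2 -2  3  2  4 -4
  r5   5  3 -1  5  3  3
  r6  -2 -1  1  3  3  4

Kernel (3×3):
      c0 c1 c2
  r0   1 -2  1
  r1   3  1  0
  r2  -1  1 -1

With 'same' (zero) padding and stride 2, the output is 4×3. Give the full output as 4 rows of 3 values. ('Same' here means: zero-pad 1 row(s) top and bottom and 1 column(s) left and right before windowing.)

4 12 -10
-7 -6 9
7 -9 5
-9 8 14

Output[0,0]: The receptive field on the zero-padded input at this output position is [0 0 0 / 0 3 5 / 0 5 4]. Elementwise product with the kernel and sum: 0·1 + 0·-2 + 0·1 + 0·3 + 3·1 + 0·-1 + 5·1 + 4·-1.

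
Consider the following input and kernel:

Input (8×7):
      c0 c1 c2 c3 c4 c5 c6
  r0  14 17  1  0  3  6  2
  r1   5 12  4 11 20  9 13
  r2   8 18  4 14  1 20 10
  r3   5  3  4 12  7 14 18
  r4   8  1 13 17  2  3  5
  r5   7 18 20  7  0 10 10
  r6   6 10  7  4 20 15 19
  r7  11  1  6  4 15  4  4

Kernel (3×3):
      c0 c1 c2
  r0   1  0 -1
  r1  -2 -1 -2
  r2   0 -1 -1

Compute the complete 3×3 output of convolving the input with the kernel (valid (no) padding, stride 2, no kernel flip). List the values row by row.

Output[0,0]: The receptive field on the input at this output position is [14 17 1 / 5 12 4 / 8 18 4]. Elementwise product with the kernel and sum: 14·1 + 1·-1 + 5·-2 + 12·-1 + 4·-2 + 18·-1 + 4·-1.

-39 -76 -104
-31 -50 -81
-94 -60 -67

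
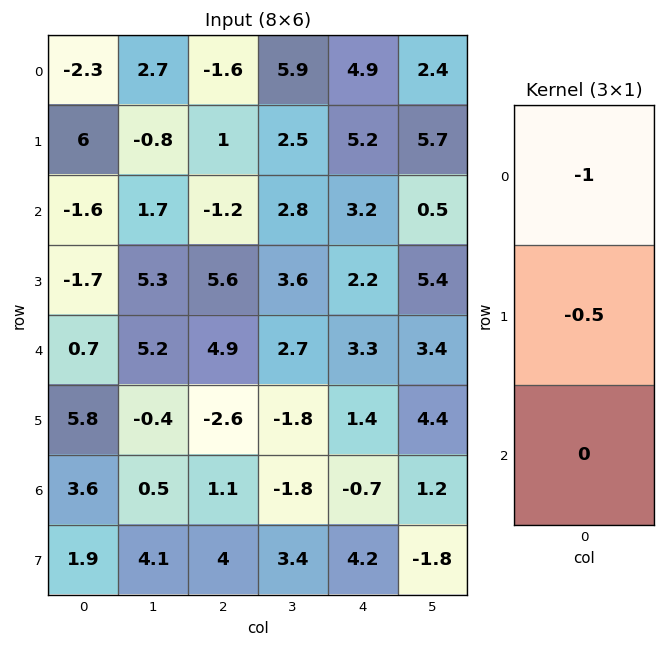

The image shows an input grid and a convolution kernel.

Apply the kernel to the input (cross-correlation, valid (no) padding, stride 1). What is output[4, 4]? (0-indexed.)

The receptive field on the input at this output position is [3.3 / 1.4 / -0.7]. Elementwise product with the kernel and sum: 3.3·-1 + 1.4·-0.5.

-4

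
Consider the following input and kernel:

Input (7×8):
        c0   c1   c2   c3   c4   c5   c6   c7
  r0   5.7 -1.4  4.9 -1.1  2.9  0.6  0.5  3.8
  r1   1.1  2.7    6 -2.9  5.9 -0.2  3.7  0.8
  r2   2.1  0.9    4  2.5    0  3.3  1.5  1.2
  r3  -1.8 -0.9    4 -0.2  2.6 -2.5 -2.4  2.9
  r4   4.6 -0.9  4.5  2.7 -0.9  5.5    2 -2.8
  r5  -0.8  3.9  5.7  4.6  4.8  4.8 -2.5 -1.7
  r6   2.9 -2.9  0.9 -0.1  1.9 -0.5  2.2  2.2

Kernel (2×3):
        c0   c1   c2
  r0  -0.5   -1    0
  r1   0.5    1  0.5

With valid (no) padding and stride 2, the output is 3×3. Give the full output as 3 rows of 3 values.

Output[0,0]: The receptive field on the input at this output position is [5.7 -1.4 4.9 / 1.1 2.7 6]. Elementwise product with the kernel and sum: 5.7·-0.5 + -1.4·-1 + 1.1·0.5 + 2.7·1 + 6·0.5.

4.8 1.7 2.55
-1.75 -1.4 -5.7
4.95 4.9 0.9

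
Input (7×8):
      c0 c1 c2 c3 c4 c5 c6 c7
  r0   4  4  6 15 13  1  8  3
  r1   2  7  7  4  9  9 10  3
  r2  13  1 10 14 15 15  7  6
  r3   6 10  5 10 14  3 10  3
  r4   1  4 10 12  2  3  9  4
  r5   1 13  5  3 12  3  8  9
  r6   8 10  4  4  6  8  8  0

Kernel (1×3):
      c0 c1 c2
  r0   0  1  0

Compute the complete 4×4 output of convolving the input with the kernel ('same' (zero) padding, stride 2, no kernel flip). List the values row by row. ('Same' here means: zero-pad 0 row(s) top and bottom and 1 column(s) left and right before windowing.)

4 6 13 8
13 10 15 7
1 10 2 9
8 4 6 8

Output[0,0]: The receptive field on the zero-padded input at this output position is [0 4 4]. Elementwise product with the kernel and sum: 4·1.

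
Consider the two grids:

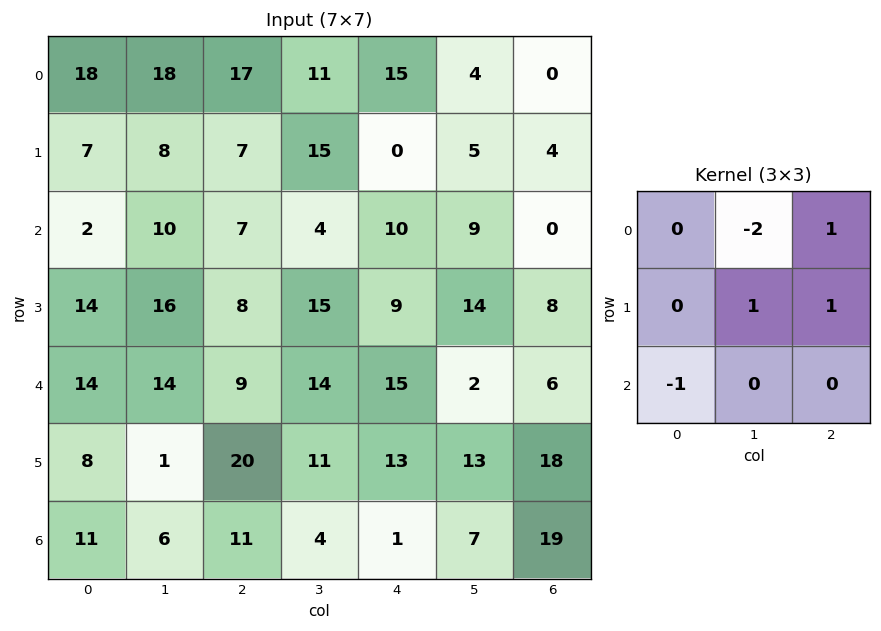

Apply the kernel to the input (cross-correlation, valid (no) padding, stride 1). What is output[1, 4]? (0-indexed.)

The receptive field on the input at this output position is [0 5 4 / 10 9 0 / 9 14 8]. Elementwise product with the kernel and sum: 5·-2 + 4·1 + 9·1 + 0·1 + 9·-1.

-6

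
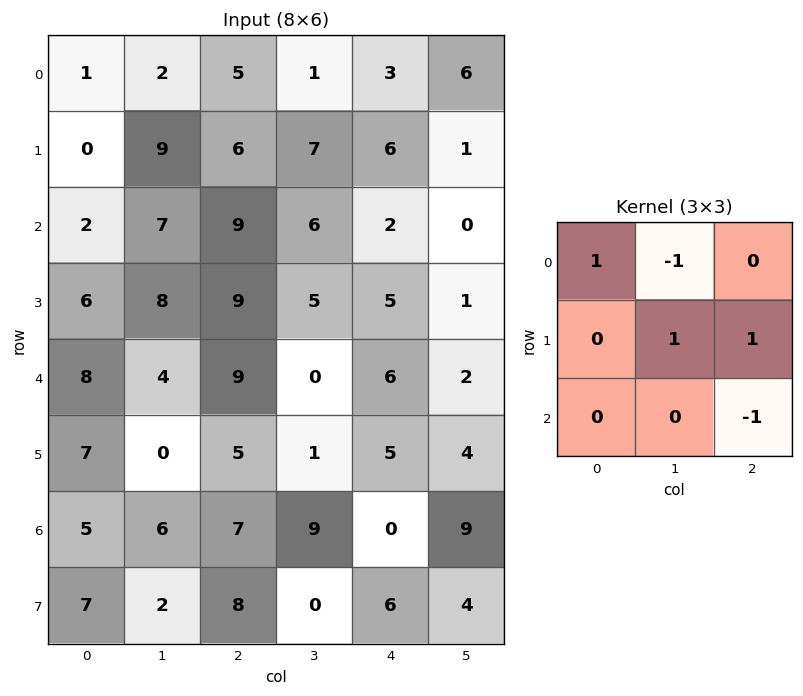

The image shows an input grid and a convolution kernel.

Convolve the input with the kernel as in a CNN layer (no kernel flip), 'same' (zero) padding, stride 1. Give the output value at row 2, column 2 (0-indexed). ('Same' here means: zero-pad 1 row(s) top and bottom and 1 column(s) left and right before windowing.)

13

The receptive field on the zero-padded input at this output position is [9 6 7 / 7 9 6 / 8 9 5]. Elementwise product with the kernel and sum: 9·1 + 6·-1 + 9·1 + 6·1 + 5·-1.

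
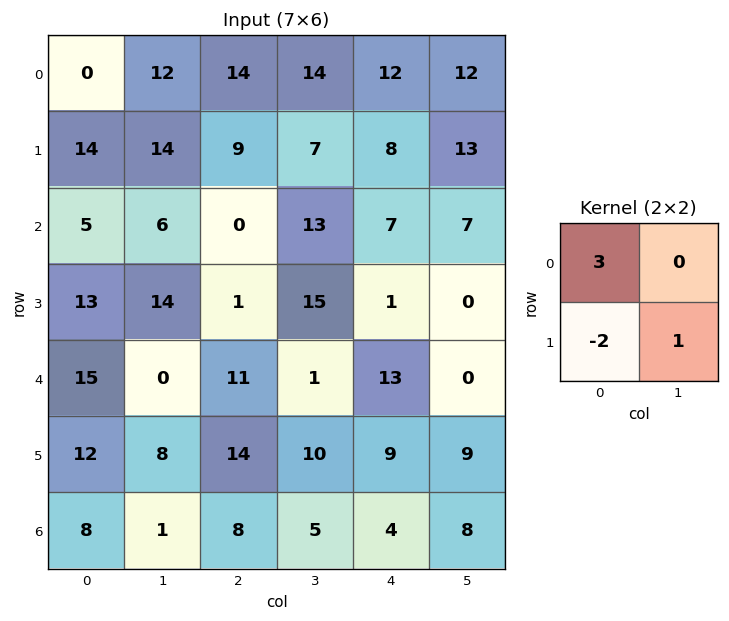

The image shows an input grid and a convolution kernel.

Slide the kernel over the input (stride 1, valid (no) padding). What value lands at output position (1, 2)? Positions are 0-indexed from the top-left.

40

The receptive field on the input at this output position is [9 7 / 0 13]. Elementwise product with the kernel and sum: 9·3 + 0·-2 + 13·1.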